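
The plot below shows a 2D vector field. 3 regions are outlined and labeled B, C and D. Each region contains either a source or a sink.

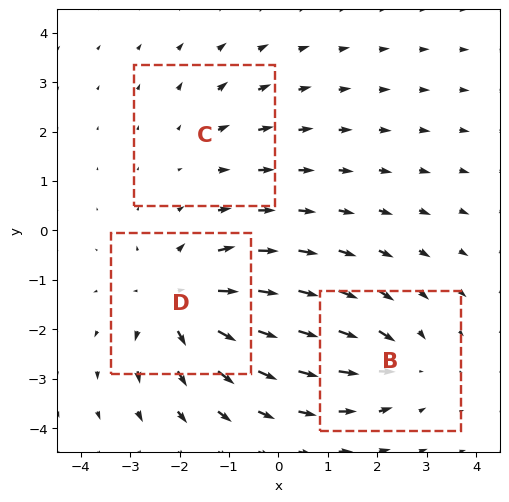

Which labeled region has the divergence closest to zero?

C

Divergence at each region's feature centre — B: about -3, C: about +2, D: about +4. Region C is closest to zero.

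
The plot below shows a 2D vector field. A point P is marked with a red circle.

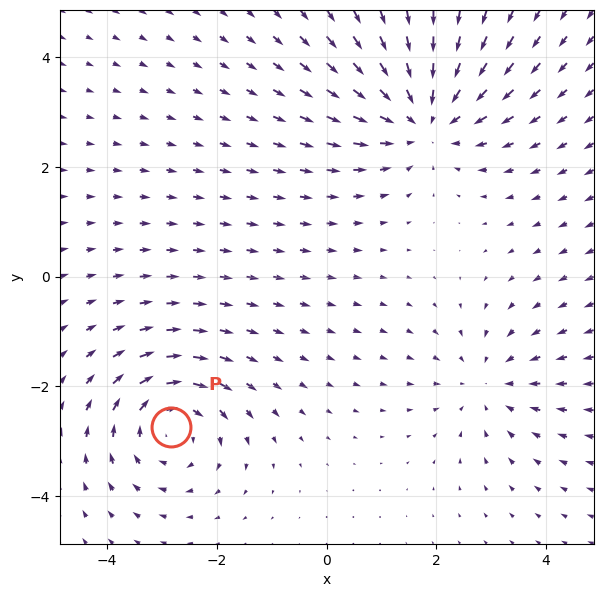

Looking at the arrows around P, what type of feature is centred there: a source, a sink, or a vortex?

At P (-2.8, -2.7) the arrows circulate clockwise. Divergence ≈0, curl about -4 — near-zero divergence with nonzero curl is a vortex.

vortex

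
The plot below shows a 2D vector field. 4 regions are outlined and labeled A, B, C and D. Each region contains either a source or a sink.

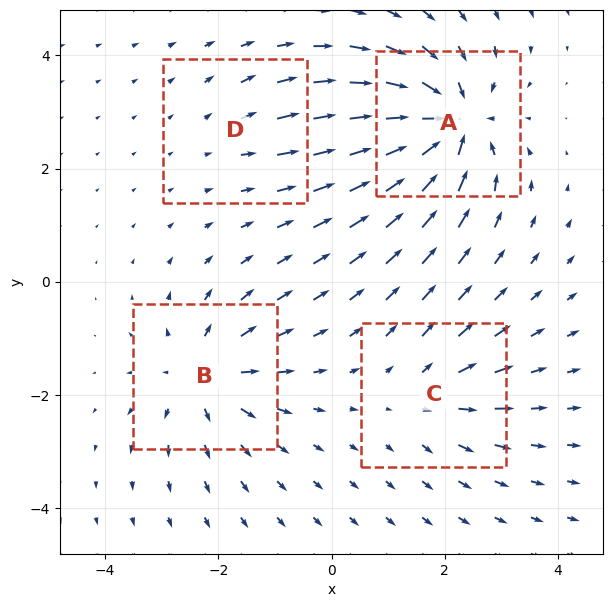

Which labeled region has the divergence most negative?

A

Divergence at each region's feature centre — A: about -8, B: about +6, C: about +4, D: about +2. Region A is most negative.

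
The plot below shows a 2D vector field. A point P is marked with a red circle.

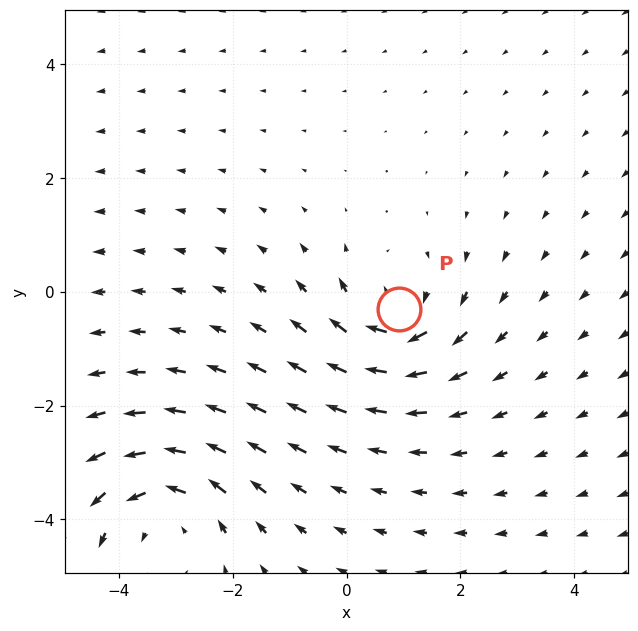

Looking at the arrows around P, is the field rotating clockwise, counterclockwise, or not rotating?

Near P at (0.9, -0.3) the arrows circulate clockwise. The curl (z-component) there is about -3; negative curl means clockwise rotation.

clockwise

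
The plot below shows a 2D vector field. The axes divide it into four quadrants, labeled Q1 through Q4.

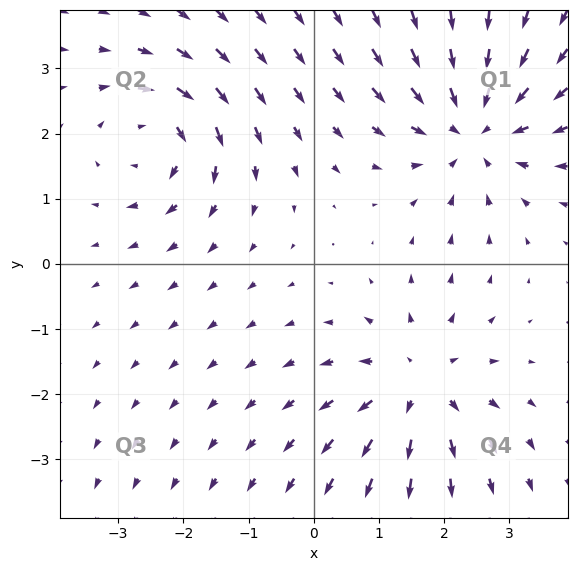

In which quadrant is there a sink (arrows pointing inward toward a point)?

Q1

The sink sits at approximately (2.5, 2.1), which lies in quadrant Q1. The divergence there is about -4, negative as expected for a sink.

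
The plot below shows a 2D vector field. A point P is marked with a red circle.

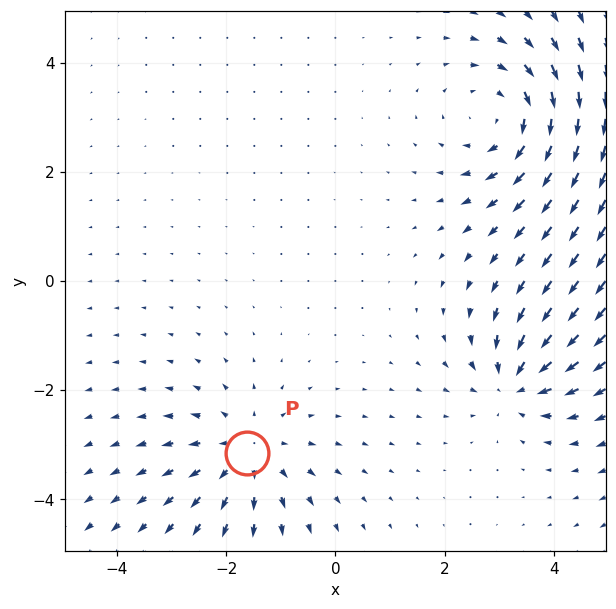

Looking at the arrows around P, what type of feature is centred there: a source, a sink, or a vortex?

source

At P (-1.6, -3.1) the arrows spread outward. Divergence about +3, curl ≈0 — positive divergence with near-zero curl is a source.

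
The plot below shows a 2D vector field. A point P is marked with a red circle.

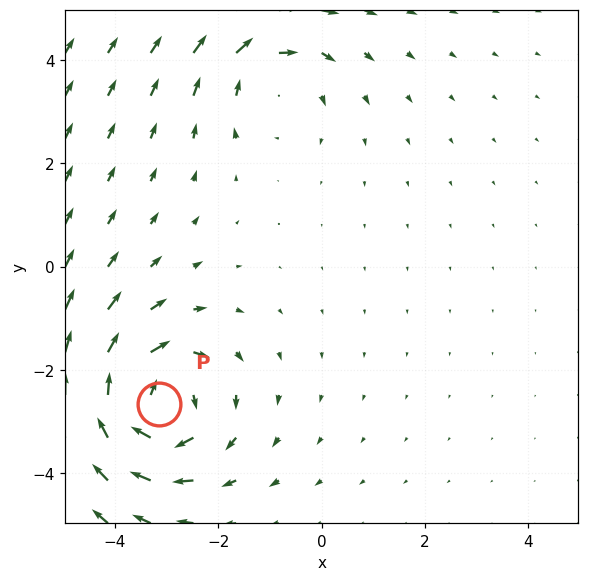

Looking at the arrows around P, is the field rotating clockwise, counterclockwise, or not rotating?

Near P at (-3.1, -2.7) the arrows circulate clockwise. The curl (z-component) there is about -5; negative curl means clockwise rotation.

clockwise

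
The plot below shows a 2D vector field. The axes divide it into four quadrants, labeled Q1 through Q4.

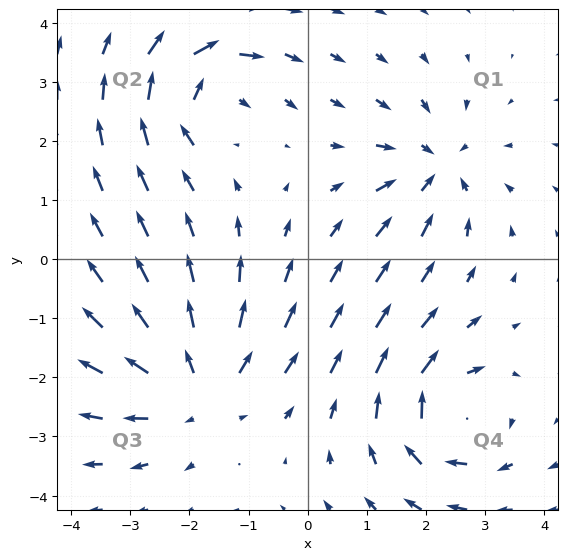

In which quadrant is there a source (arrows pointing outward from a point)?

Q3

The source sits at approximately (-1.9, -2.2), which lies in quadrant Q3. The divergence there is about +5, positive as expected for a source.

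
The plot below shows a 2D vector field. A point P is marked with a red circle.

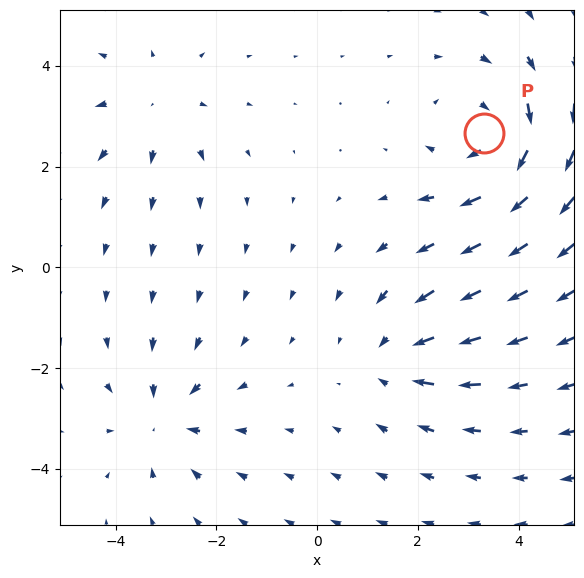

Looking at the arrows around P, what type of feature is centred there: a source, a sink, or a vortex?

vortex

At P (3.3, 2.7) the arrows circulate clockwise. Divergence ≈0, curl about -4 — near-zero divergence with nonzero curl is a vortex.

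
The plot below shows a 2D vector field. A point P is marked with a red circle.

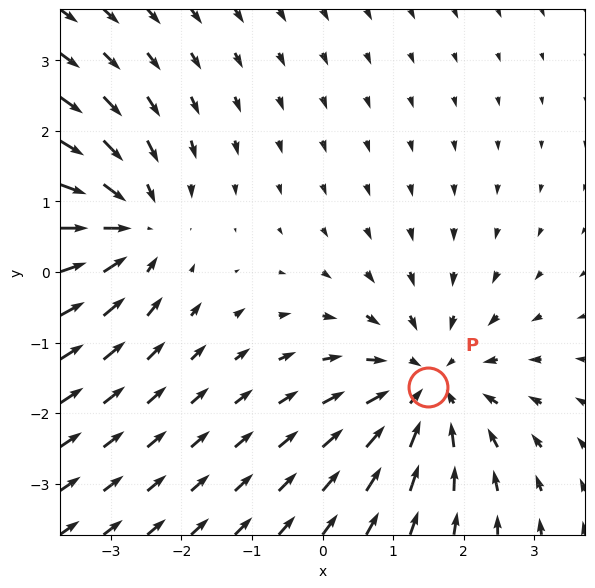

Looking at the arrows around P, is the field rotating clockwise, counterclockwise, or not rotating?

not rotating

Near P at (1.5, -1.6) the arrows show no circulation. The curl there is ≈0.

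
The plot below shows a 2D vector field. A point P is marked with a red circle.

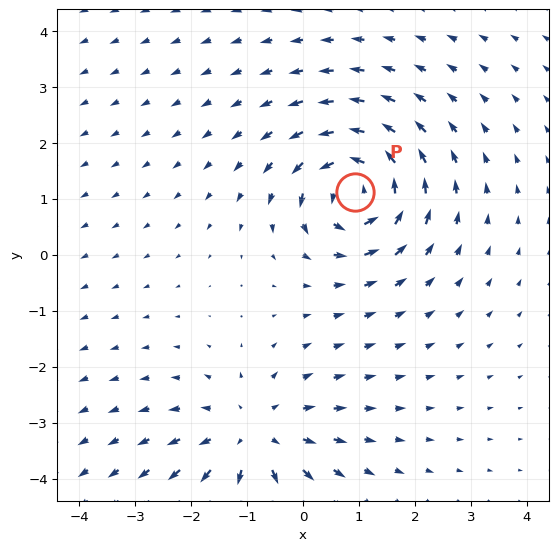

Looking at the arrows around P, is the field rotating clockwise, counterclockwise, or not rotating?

Near P at (0.9, 1.1) the arrows circulate counterclockwise. The curl (z-component) there is about +7; positive curl means counterclockwise rotation.

counterclockwise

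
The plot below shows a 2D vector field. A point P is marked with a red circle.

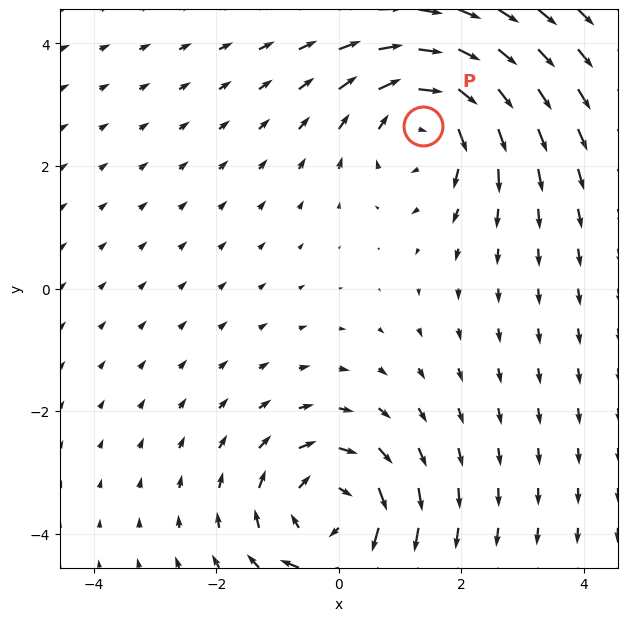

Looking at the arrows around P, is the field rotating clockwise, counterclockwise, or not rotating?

Near P at (1.4, 2.7) the arrows circulate clockwise. The curl (z-component) there is about -4; negative curl means clockwise rotation.

clockwise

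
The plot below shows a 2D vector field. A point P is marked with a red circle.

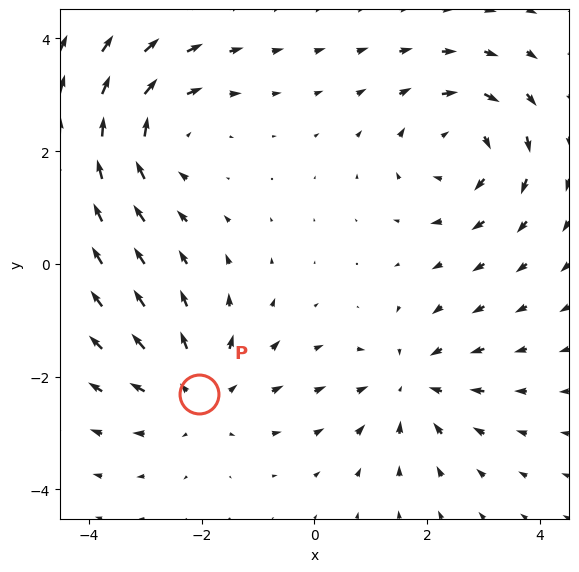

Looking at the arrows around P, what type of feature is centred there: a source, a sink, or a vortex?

source

At P (-2.1, -2.3) the arrows spread outward. Divergence about +3, curl ≈0 — positive divergence with near-zero curl is a source.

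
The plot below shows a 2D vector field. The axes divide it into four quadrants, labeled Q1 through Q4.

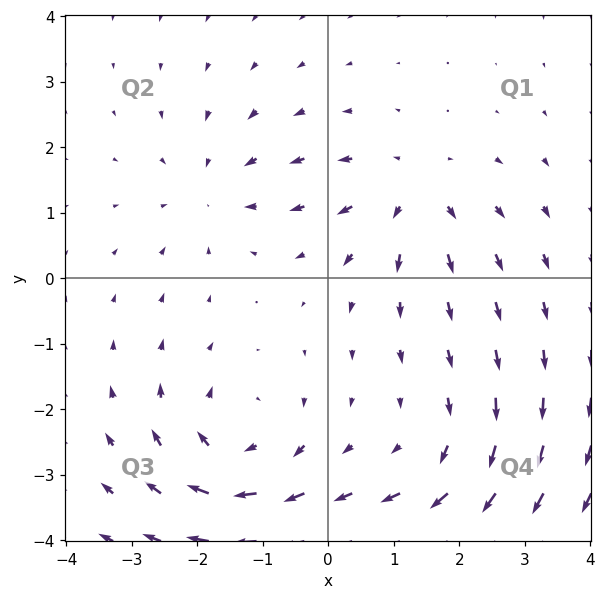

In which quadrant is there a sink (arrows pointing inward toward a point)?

The sink sits at approximately (-1.8, 1.3), which lies in quadrant Q2. The divergence there is about -2, negative as expected for a sink.

Q2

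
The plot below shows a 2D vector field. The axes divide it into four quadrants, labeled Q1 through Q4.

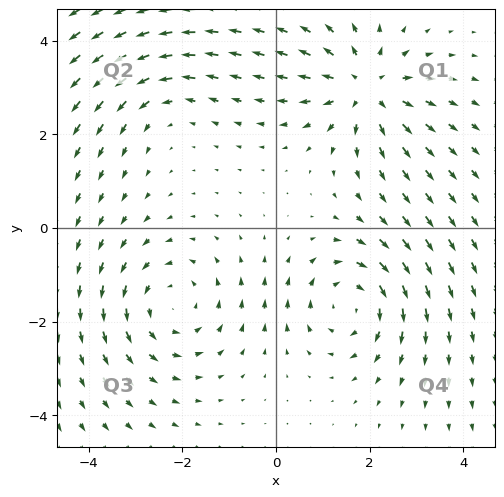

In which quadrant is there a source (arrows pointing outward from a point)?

Q1

The source sits at approximately (1.9, 3.0), which lies in quadrant Q1. The divergence there is about +5, positive as expected for a source.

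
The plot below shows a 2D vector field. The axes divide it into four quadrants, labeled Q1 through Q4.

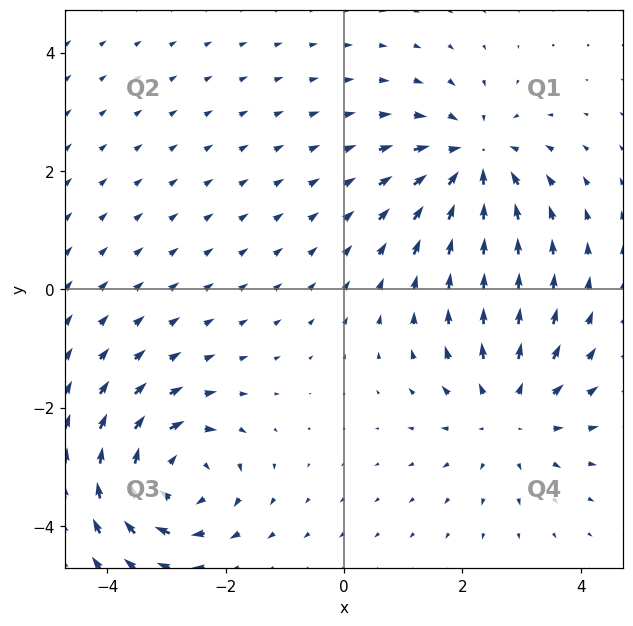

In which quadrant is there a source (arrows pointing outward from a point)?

Q4

The source sits at approximately (2.8, -2.1), which lies in quadrant Q4. The divergence there is about +4, positive as expected for a source.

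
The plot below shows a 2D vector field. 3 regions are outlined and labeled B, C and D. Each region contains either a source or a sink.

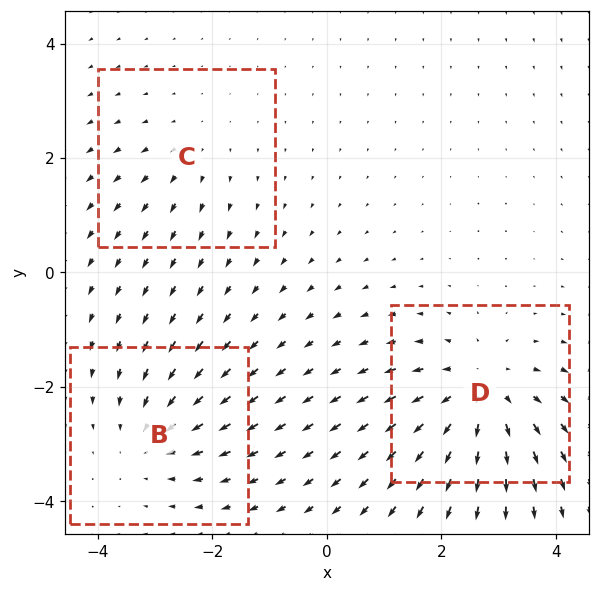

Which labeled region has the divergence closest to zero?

Divergence at each region's feature centre — B: about -3, C: about +2, D: about +4. Region C is closest to zero.

C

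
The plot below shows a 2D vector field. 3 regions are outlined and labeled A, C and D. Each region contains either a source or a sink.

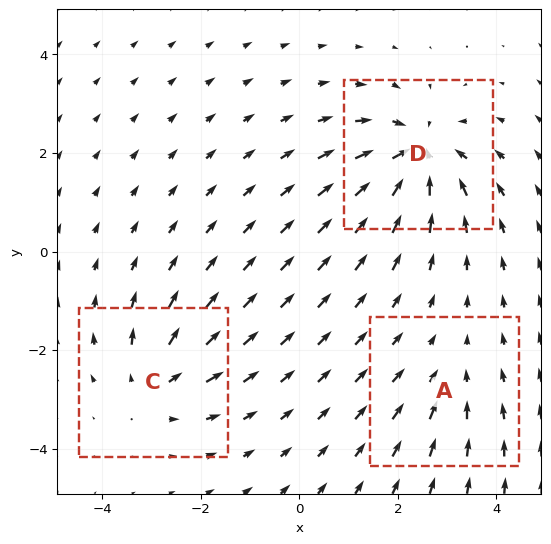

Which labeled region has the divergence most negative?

D

Divergence at each region's feature centre — A: about -2, C: about +3, D: about -5. Region D is most negative.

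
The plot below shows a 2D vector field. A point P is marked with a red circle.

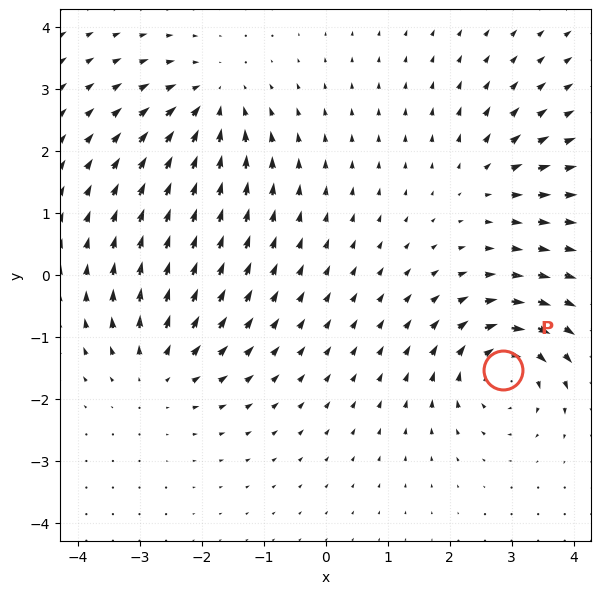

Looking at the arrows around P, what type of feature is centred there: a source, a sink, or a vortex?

At P (2.9, -1.5) the arrows circulate clockwise. Divergence ≈0, curl about -6 — near-zero divergence with nonzero curl is a vortex.

vortex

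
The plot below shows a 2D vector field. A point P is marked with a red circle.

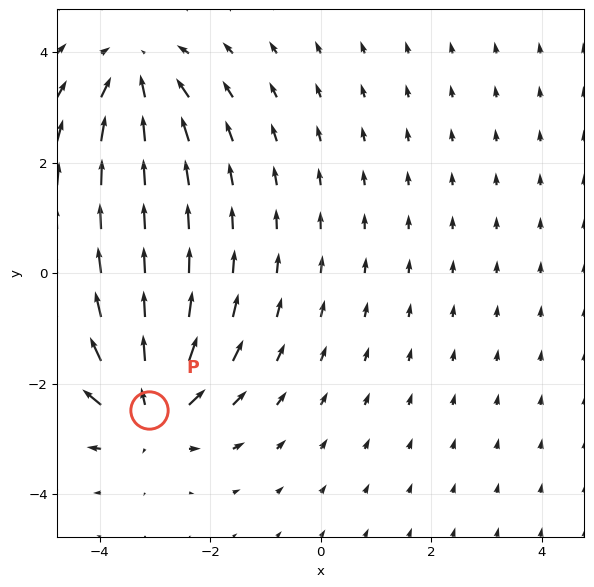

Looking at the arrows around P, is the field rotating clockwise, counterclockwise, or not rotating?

not rotating

Near P at (-3.1, -2.5) the arrows show no circulation. The curl there is ≈0.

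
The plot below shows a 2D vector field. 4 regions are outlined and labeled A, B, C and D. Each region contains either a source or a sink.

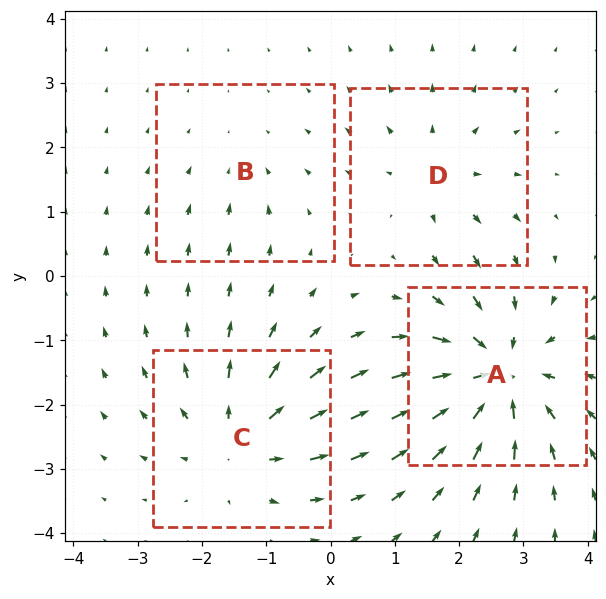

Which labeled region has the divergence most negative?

Divergence at each region's feature centre — A: about -7, B: about -2, C: about +5, D: about +3. Region A is most negative.

A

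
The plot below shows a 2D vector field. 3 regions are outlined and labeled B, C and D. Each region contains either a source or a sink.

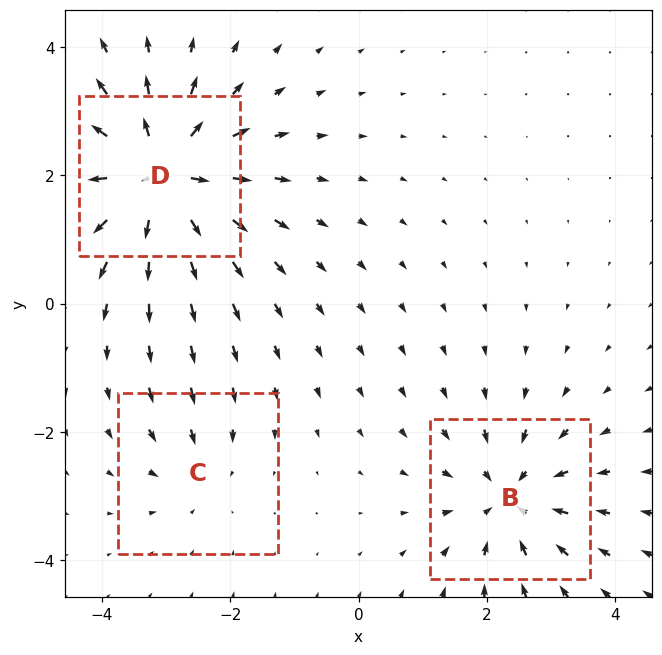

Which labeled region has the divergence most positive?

D

Divergence at each region's feature centre — B: about -4, C: about -2, D: about +6. Region D is most positive.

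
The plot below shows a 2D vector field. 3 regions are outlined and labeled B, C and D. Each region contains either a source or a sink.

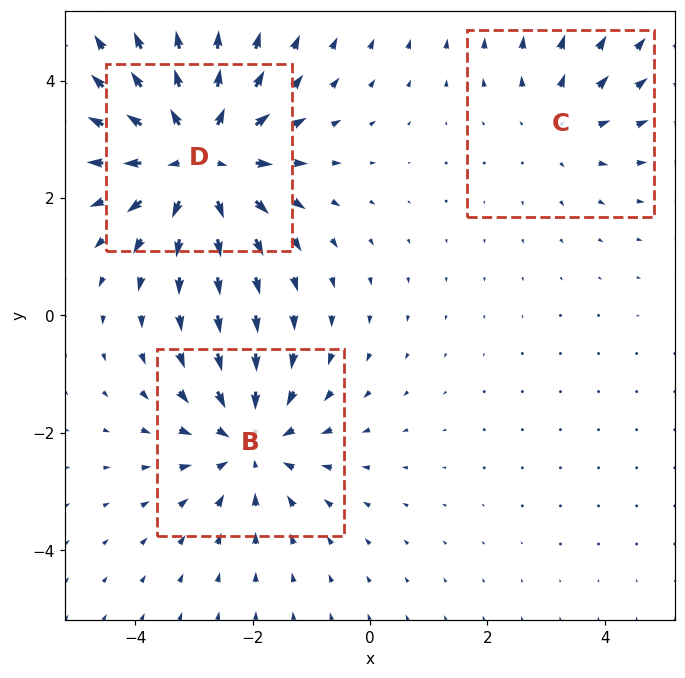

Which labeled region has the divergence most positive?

Divergence at each region's feature centre — B: about -3, C: about +2, D: about +4. Region D is most positive.

D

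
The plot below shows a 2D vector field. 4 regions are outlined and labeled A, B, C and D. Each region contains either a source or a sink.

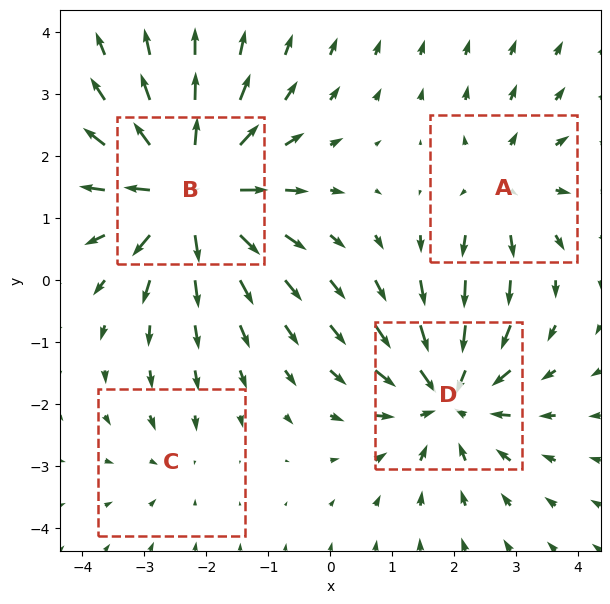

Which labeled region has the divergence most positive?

B

Divergence at each region's feature centre — A: about +3, B: about +6, C: about -2, D: about -5. Region B is most positive.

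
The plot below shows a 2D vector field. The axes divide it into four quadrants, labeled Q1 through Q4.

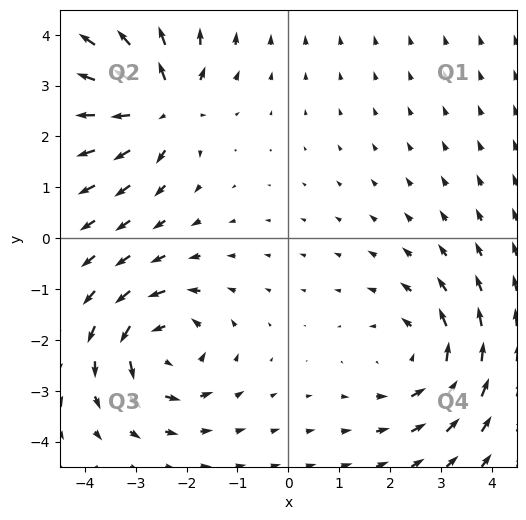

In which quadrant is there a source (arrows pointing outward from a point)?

The source sits at approximately (-2.5, 2.6), which lies in quadrant Q2. The divergence there is about +6, positive as expected for a source.

Q2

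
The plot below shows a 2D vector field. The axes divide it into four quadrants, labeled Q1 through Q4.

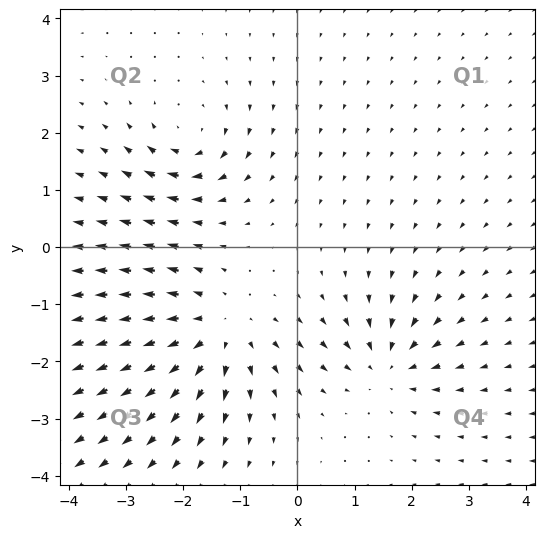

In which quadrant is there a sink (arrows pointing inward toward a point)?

The sink sits at approximately (1.6, -2.1), which lies in quadrant Q4. The divergence there is about -4, negative as expected for a sink.

Q4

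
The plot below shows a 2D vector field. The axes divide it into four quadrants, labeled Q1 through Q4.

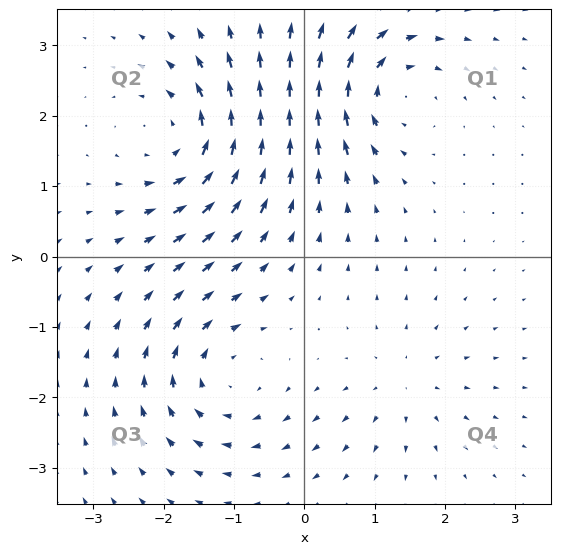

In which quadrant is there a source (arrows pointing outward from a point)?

Q4

The source sits at approximately (1.4, -1.8), which lies in quadrant Q4. The divergence there is about +3, positive as expected for a source.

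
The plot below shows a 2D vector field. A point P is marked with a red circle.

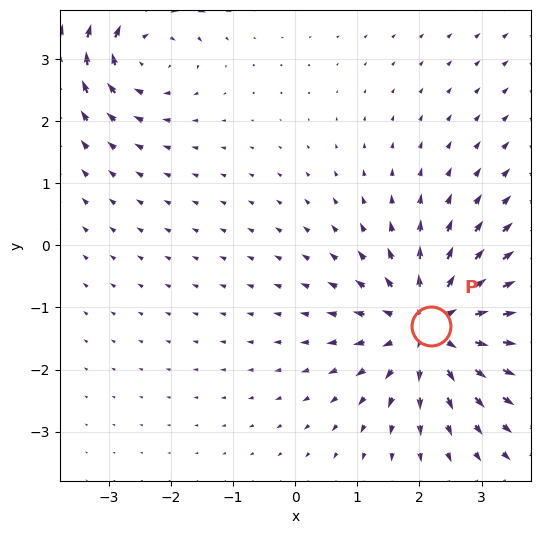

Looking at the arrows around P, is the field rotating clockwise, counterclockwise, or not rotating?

not rotating

Near P at (2.2, -1.3) the arrows show no circulation. The curl there is ≈0.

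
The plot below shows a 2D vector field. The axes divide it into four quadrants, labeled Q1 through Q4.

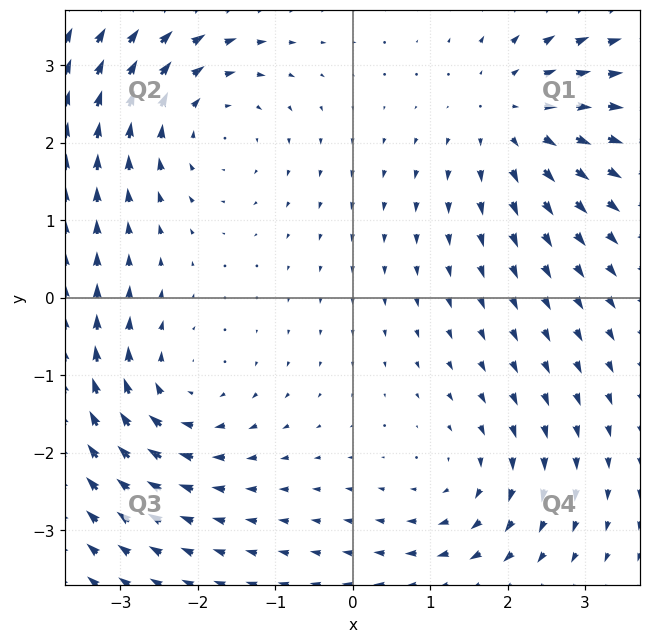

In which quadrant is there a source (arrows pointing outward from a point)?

The source sits at approximately (2.1, 2.3), which lies in quadrant Q1. The divergence there is about +3, positive as expected for a source.

Q1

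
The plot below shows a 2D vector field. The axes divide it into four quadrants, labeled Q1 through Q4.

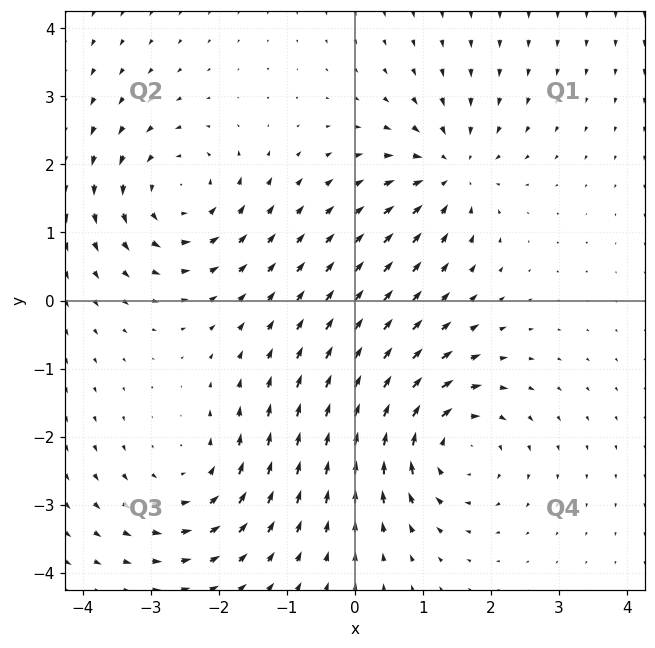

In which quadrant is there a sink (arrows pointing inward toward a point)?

Q1

The sink sits at approximately (1.4, 1.9), which lies in quadrant Q1. The divergence there is about -5, negative as expected for a sink.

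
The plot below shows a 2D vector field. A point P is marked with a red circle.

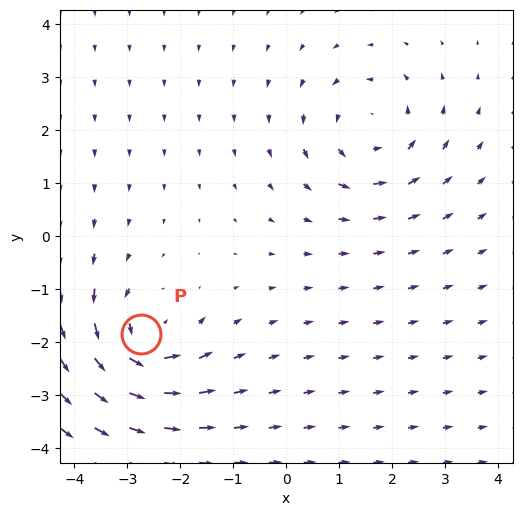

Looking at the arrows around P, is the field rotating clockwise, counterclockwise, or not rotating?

Near P at (-2.7, -1.8) the arrows circulate counterclockwise. The curl (z-component) there is about +4; positive curl means counterclockwise rotation.

counterclockwise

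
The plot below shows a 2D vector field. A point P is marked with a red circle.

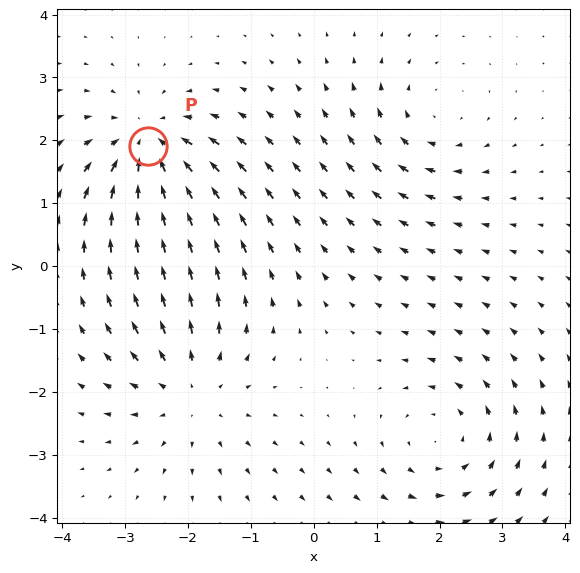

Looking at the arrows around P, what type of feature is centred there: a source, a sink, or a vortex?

At P (-2.6, 1.9) the arrows converge inward. Divergence about -6, curl ≈0 — negative divergence with near-zero curl is a sink.

sink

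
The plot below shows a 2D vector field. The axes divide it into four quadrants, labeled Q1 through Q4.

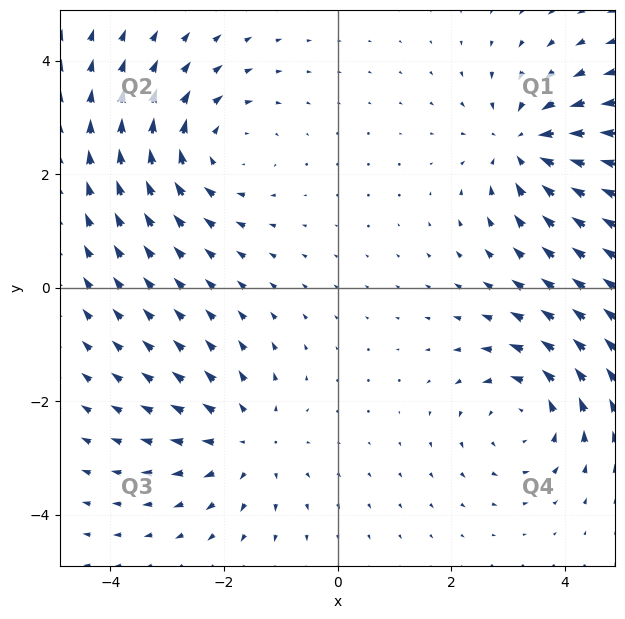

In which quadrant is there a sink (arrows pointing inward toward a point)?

Q1

The sink sits at approximately (3.3, 2.5), which lies in quadrant Q1. The divergence there is about -5, negative as expected for a sink.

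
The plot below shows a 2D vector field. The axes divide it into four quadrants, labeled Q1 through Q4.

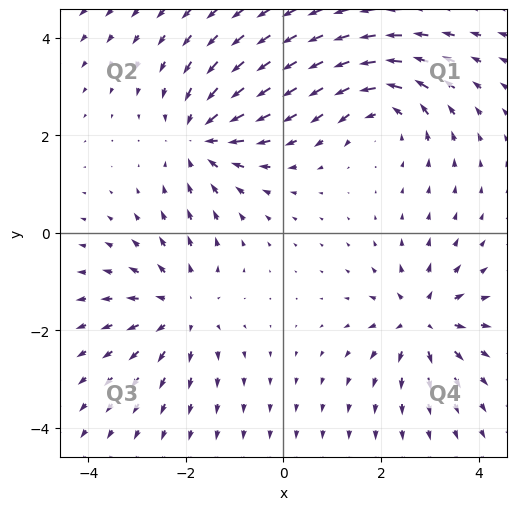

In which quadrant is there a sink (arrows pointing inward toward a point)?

Q2

The sink sits at approximately (-1.7, 2.0), which lies in quadrant Q2. The divergence there is about -4, negative as expected for a sink.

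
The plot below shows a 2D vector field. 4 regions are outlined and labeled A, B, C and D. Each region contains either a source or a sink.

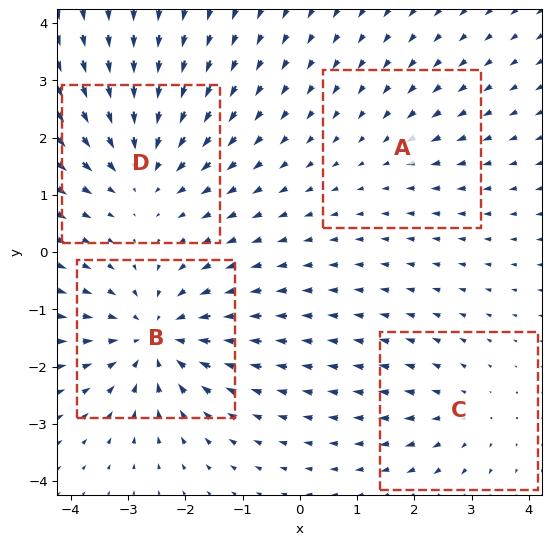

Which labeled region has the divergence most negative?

B

Divergence at each region's feature centre — A: about -2, B: about -6, C: about +3, D: about -5. Region B is most negative.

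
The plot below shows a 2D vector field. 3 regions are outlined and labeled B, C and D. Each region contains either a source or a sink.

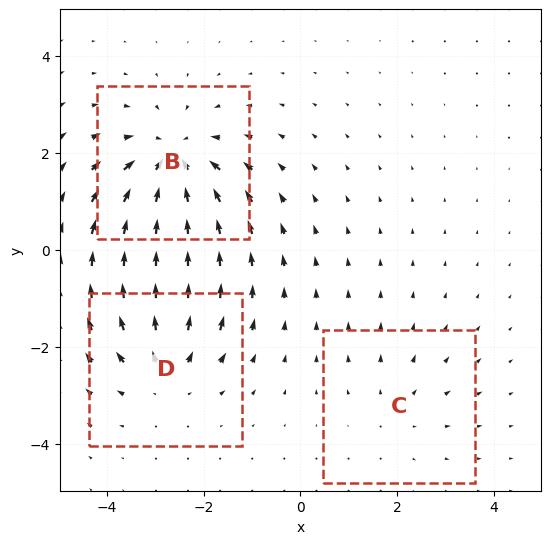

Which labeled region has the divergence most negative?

B

Divergence at each region's feature centre — B: about -5, C: about +2, D: about +3. Region B is most negative.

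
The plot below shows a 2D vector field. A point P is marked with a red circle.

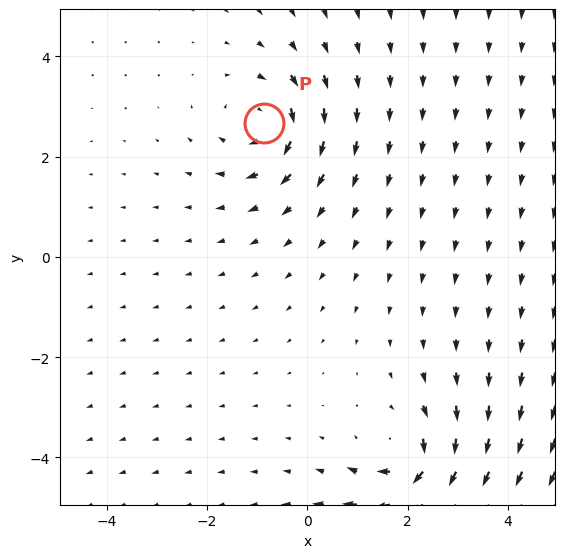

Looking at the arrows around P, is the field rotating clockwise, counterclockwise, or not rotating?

clockwise

Near P at (-0.9, 2.7) the arrows circulate clockwise. The curl (z-component) there is about -3; negative curl means clockwise rotation.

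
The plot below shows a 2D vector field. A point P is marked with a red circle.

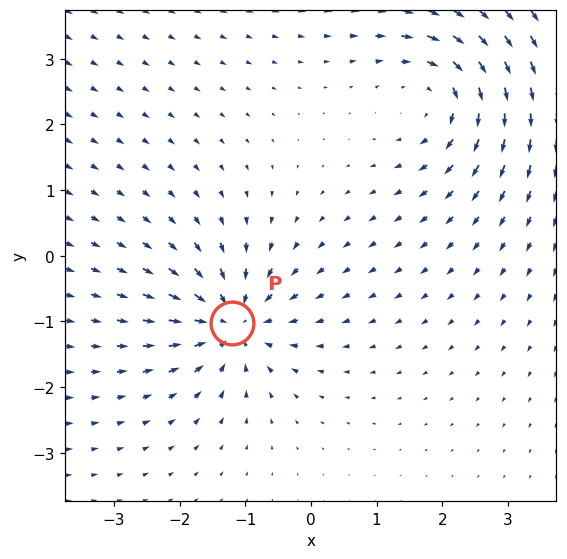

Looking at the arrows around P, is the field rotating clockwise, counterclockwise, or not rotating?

Near P at (-1.2, -1.0) the arrows show no circulation. The curl there is ≈0.

not rotating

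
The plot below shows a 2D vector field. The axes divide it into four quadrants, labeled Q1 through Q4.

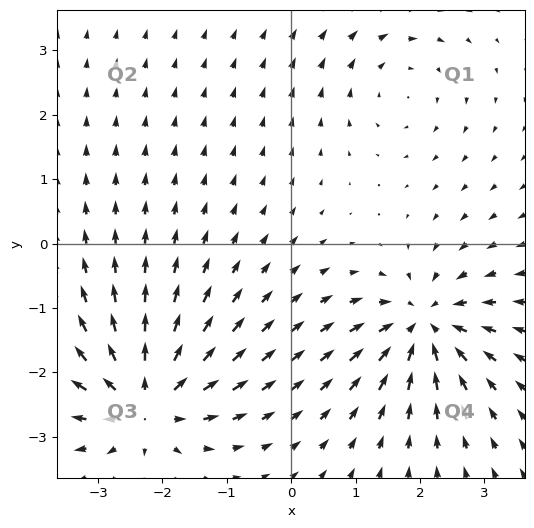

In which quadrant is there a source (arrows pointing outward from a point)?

The source sits at approximately (-2.3, -2.4), which lies in quadrant Q3. The divergence there is about +7, positive as expected for a source.

Q3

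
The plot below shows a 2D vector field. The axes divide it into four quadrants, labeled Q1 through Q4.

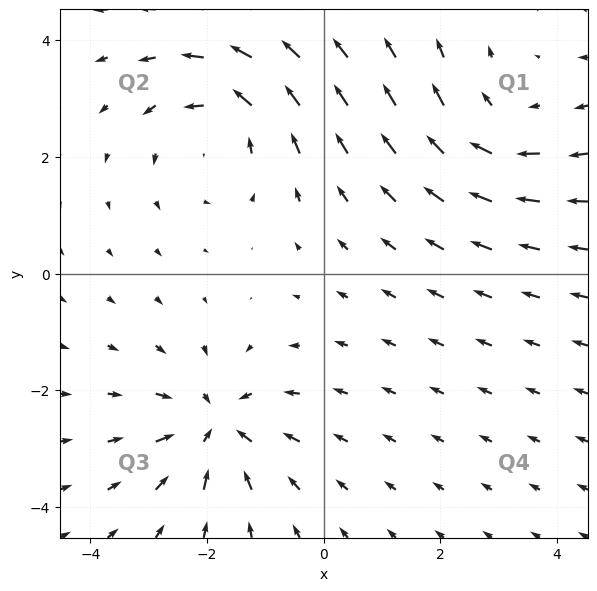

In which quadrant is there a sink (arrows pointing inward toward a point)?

Q3

The sink sits at approximately (-1.8, -2.6), which lies in quadrant Q3. The divergence there is about -3, negative as expected for a sink.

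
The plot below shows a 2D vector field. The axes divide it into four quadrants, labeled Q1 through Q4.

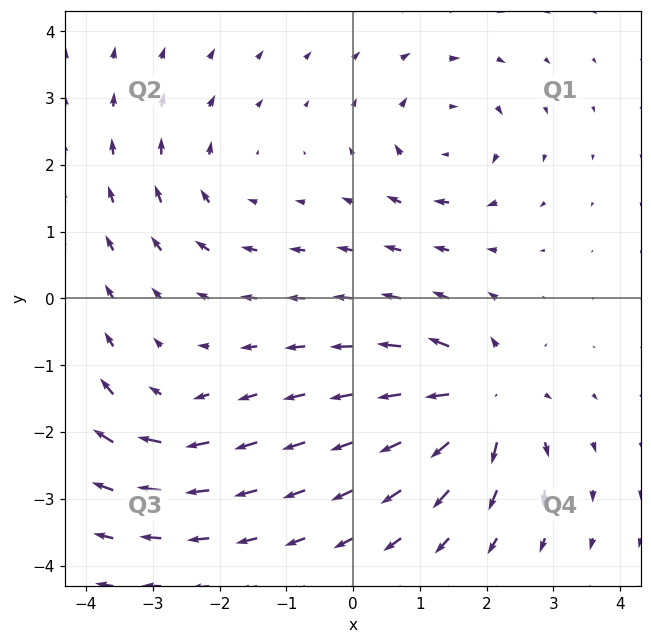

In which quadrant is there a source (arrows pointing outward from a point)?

Q4

The source sits at approximately (1.9, -1.5), which lies in quadrant Q4. The divergence there is about +6, positive as expected for a source.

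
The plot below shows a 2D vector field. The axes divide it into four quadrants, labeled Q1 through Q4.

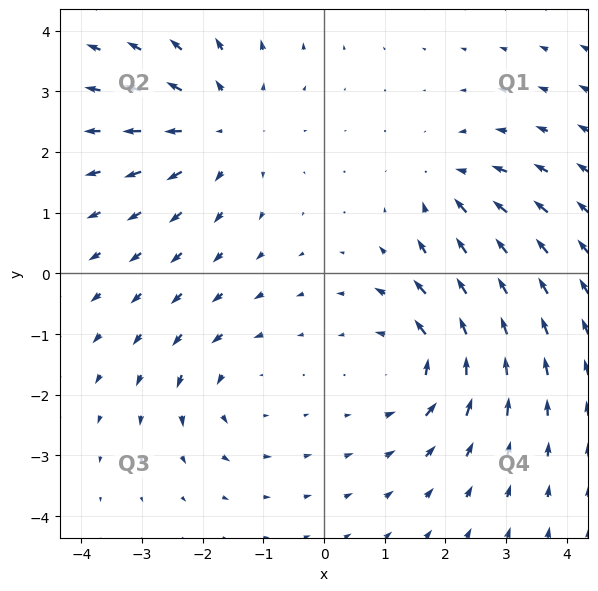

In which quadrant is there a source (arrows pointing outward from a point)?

The source sits at approximately (-1.7, 2.4), which lies in quadrant Q2. The divergence there is about +3, positive as expected for a source.

Q2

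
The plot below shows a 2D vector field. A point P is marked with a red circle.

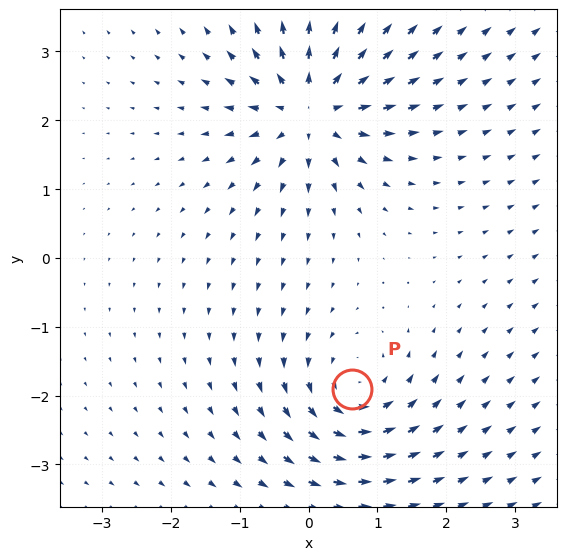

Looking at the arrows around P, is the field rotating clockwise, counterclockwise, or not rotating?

counterclockwise

Near P at (0.6, -1.9) the arrows circulate counterclockwise. The curl (z-component) there is about +4; positive curl means counterclockwise rotation.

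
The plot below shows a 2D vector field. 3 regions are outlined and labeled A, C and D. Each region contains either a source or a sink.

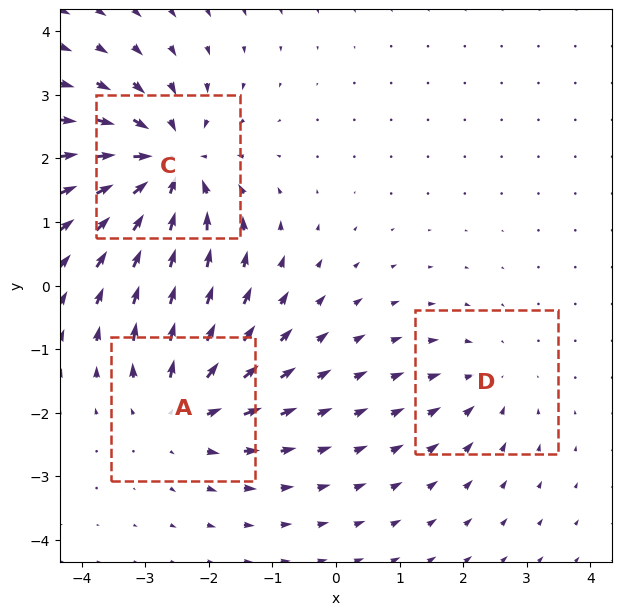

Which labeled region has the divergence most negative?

C

Divergence at each region's feature centre — A: about +4, C: about -5, D: about -2. Region C is most negative.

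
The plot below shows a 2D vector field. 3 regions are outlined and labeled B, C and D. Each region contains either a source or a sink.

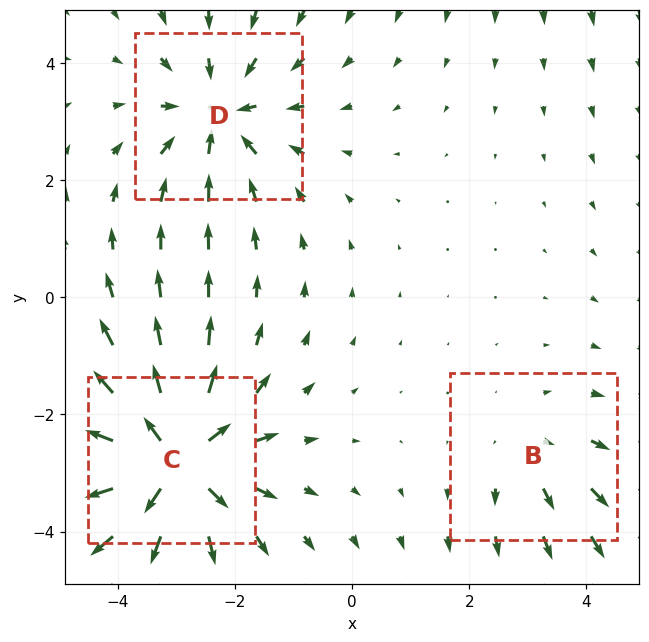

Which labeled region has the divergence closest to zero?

Divergence at each region's feature centre — B: about +2, C: about +5, D: about -3. Region B is closest to zero.

B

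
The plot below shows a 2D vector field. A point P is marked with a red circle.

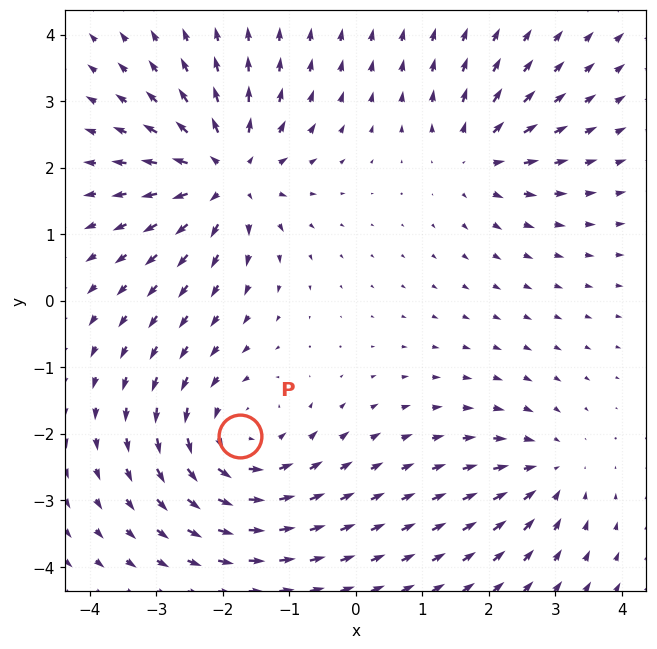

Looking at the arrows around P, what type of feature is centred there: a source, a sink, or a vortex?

vortex

At P (-1.7, -2.0) the arrows circulate counterclockwise. Divergence ≈0, curl about +4 — near-zero divergence with nonzero curl is a vortex.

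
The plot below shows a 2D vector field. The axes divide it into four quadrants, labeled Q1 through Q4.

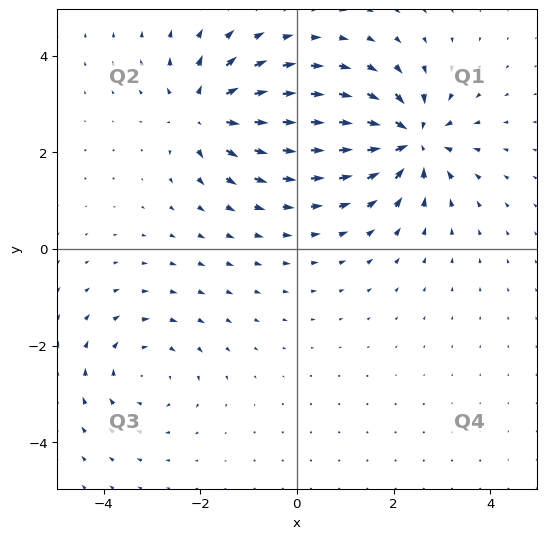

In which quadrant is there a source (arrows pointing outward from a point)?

The source sits at approximately (-1.9, 2.8), which lies in quadrant Q2. The divergence there is about +5, positive as expected for a source.

Q2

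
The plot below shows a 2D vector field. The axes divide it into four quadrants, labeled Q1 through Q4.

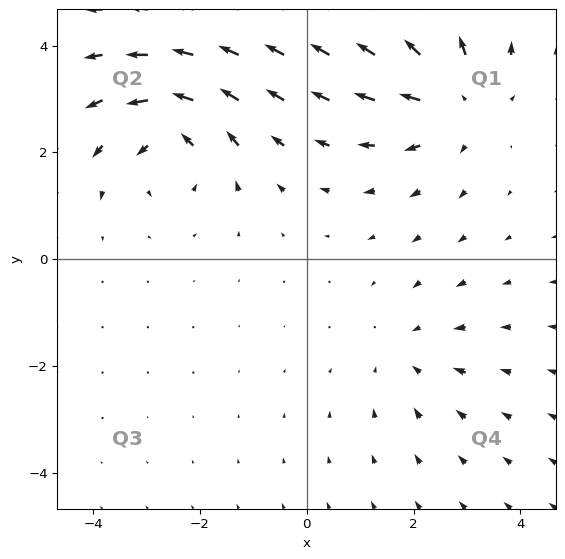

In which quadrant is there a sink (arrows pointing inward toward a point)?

Q4

The sink sits at approximately (1.9, -1.8), which lies in quadrant Q4. The divergence there is about -2, negative as expected for a sink.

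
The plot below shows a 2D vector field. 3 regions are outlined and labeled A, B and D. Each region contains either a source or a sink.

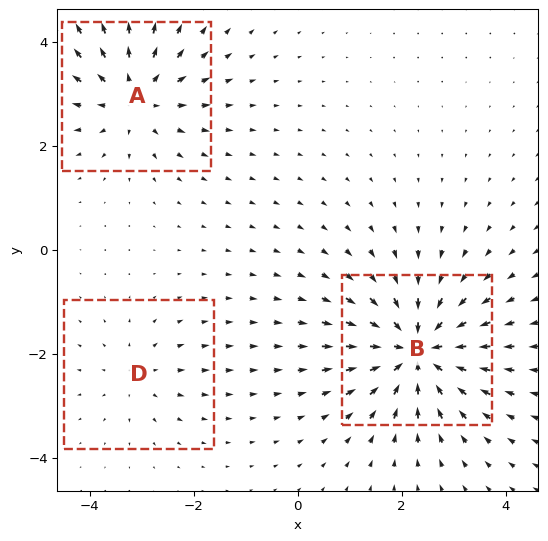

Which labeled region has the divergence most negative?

Divergence at each region's feature centre — A: about +4, B: about -6, D: about +2. Region B is most negative.

B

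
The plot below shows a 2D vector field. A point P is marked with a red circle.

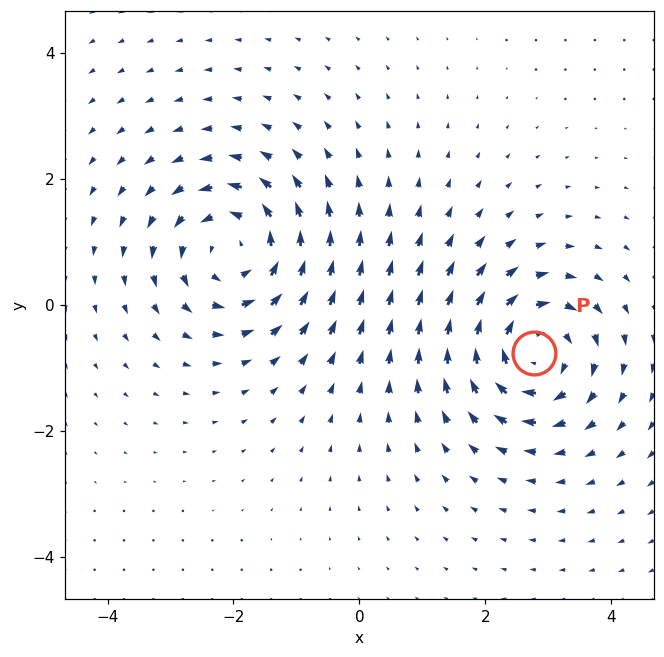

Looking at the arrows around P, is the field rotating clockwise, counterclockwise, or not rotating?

Near P at (2.8, -0.8) the arrows circulate clockwise. The curl (z-component) there is about -6; negative curl means clockwise rotation.

clockwise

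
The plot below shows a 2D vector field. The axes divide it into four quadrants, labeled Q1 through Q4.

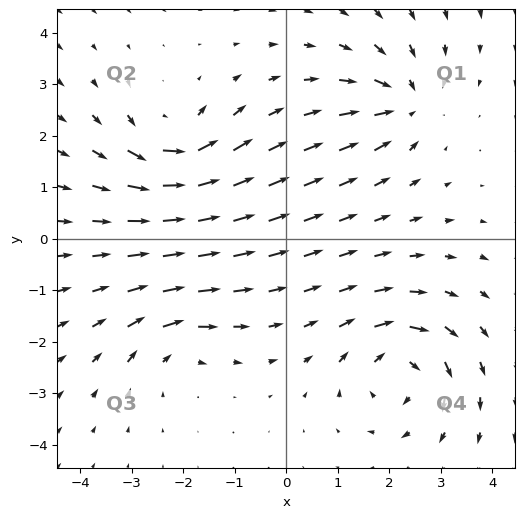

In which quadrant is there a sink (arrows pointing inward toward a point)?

The sink sits at approximately (2.3, 2.6), which lies in quadrant Q1. The divergence there is about -5, negative as expected for a sink.

Q1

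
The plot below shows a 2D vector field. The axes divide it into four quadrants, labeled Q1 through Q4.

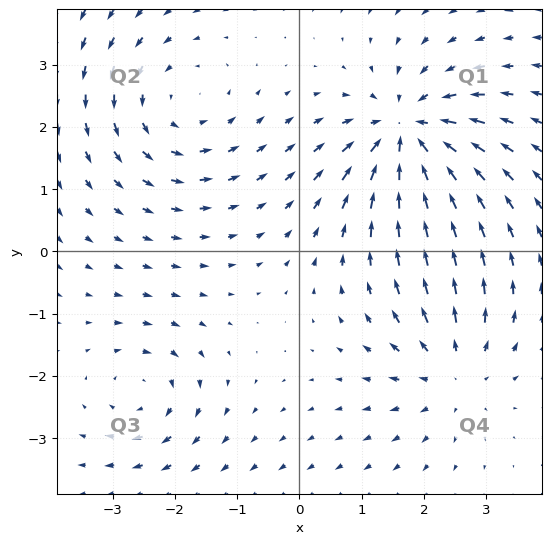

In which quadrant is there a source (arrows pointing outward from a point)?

Q4

The source sits at approximately (2.5, -1.9), which lies in quadrant Q4. The divergence there is about +4, positive as expected for a source.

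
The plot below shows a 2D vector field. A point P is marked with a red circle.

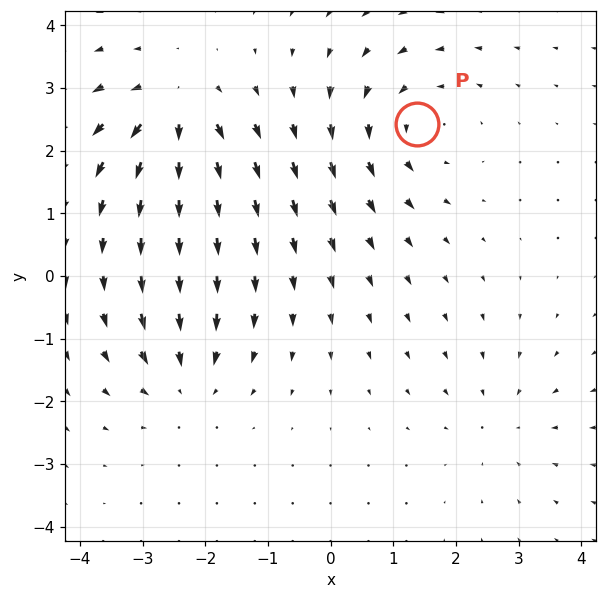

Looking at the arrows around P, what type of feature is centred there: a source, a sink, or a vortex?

vortex

At P (1.4, 2.4) the arrows circulate counterclockwise. Divergence ≈0, curl about +3 — near-zero divergence with nonzero curl is a vortex.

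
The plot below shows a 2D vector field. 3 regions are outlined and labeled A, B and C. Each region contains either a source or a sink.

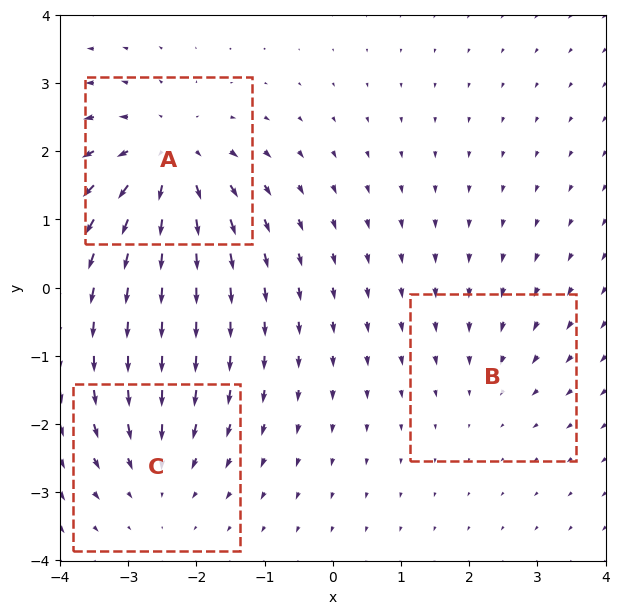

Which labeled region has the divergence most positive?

Divergence at each region's feature centre — A: about +5, B: about -2, C: about -3. Region A is most positive.

A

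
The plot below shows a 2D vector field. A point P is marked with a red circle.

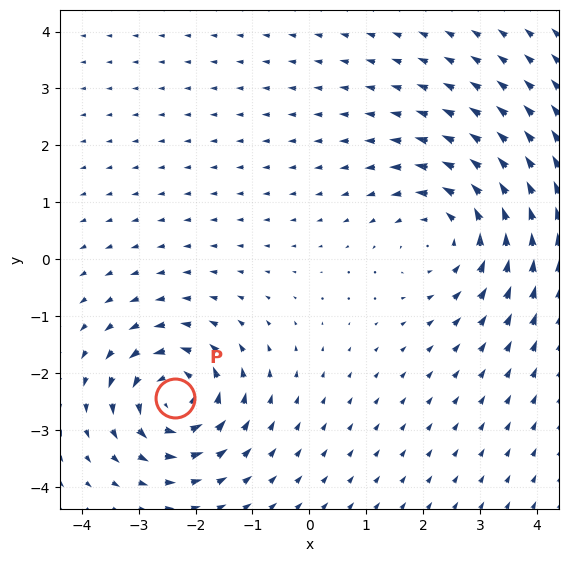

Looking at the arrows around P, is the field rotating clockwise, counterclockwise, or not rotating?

counterclockwise

Near P at (-2.4, -2.4) the arrows circulate counterclockwise. The curl (z-component) there is about +6; positive curl means counterclockwise rotation.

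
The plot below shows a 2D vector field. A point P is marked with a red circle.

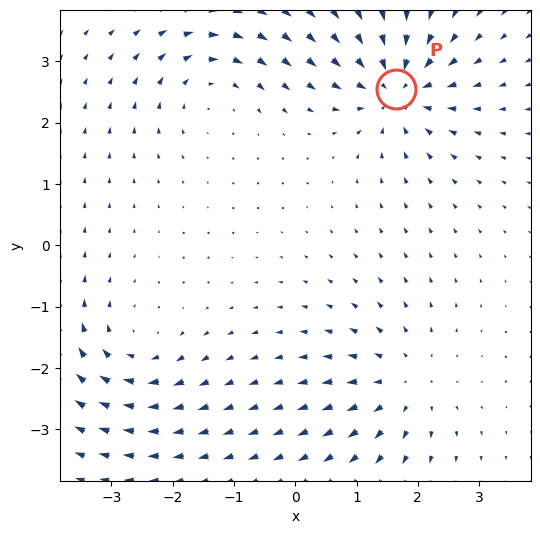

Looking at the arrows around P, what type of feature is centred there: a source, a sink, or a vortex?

At P (1.6, 2.6) the arrows converge inward. Divergence about -6, curl ≈0 — negative divergence with near-zero curl is a sink.

sink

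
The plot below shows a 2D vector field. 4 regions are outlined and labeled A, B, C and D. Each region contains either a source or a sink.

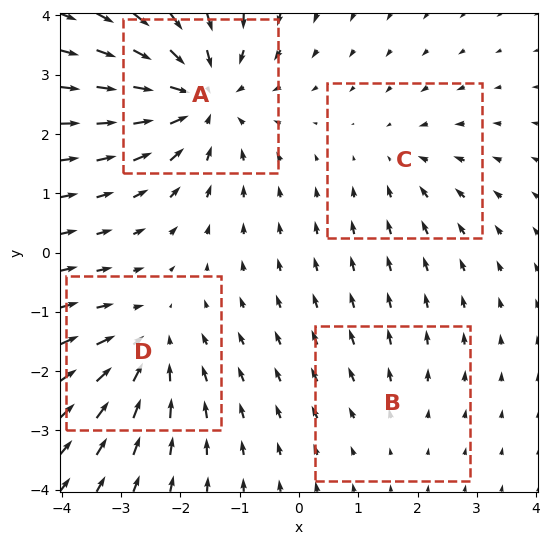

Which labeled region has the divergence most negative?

Divergence at each region's feature centre — A: about -6, B: about +2, C: about -3, D: about -4. Region A is most negative.

A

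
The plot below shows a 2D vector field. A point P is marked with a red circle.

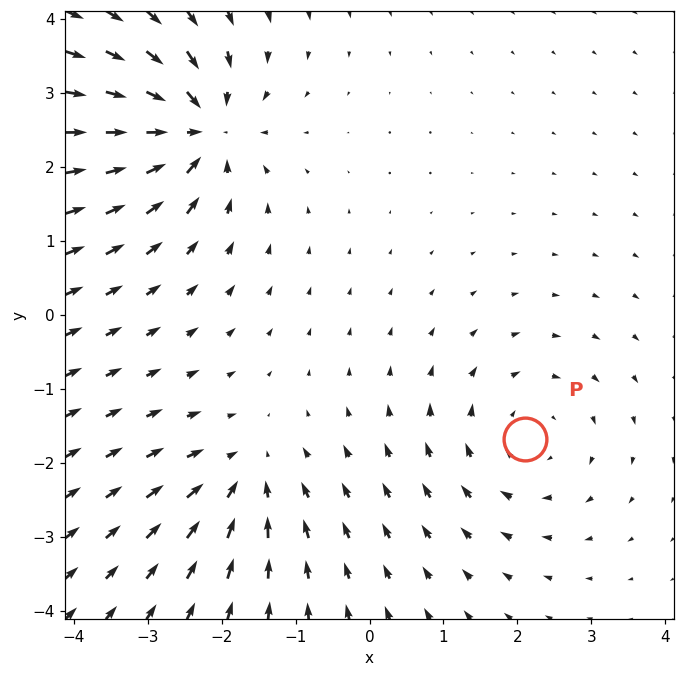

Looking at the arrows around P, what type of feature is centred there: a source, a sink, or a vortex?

At P (2.1, -1.7) the arrows circulate clockwise. Divergence ≈0, curl about -3 — near-zero divergence with nonzero curl is a vortex.

vortex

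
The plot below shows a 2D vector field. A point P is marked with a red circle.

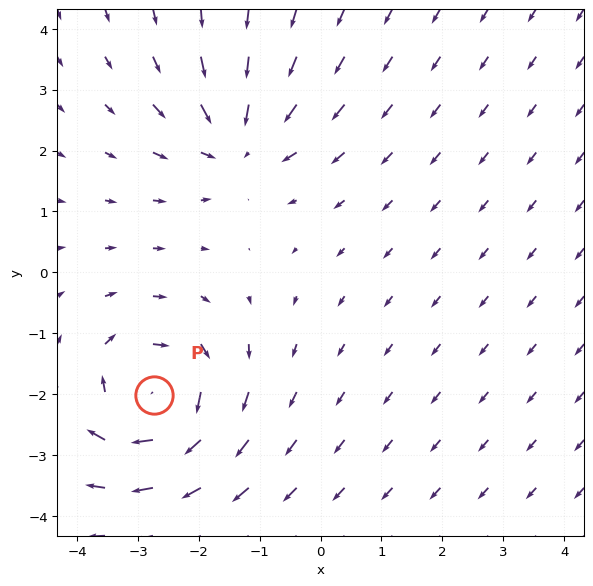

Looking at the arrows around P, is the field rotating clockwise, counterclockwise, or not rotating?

Near P at (-2.7, -2.0) the arrows circulate clockwise. The curl (z-component) there is about -5; negative curl means clockwise rotation.

clockwise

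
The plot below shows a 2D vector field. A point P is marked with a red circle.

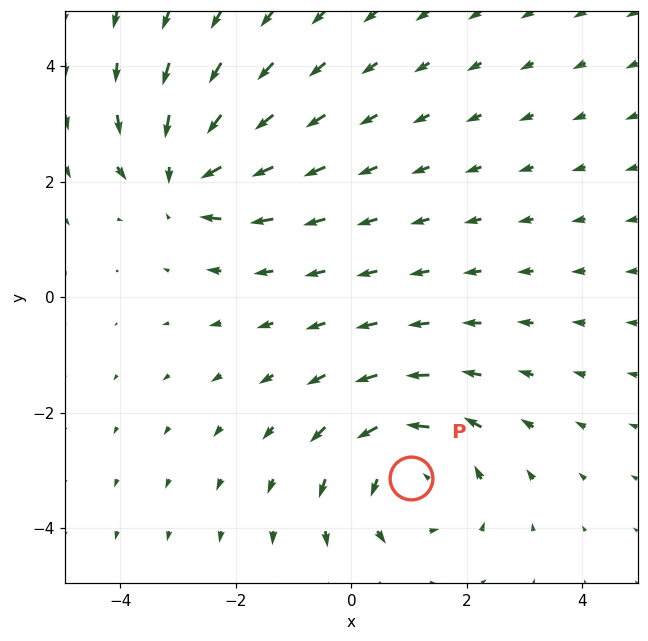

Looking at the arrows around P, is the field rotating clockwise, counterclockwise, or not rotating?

Near P at (1.0, -3.1) the arrows circulate counterclockwise. The curl (z-component) there is about +3; positive curl means counterclockwise rotation.

counterclockwise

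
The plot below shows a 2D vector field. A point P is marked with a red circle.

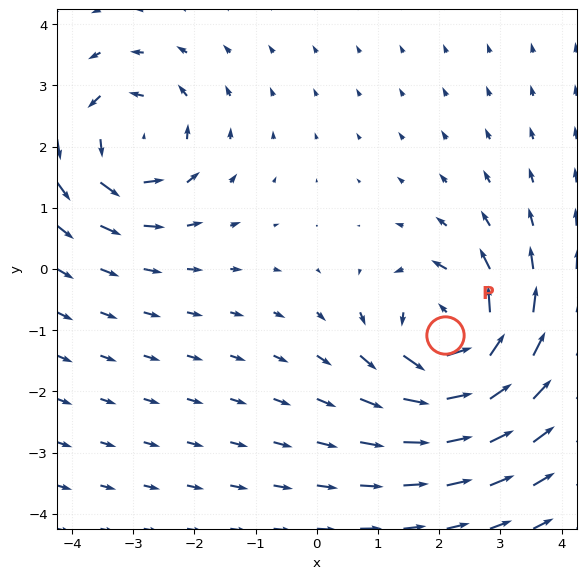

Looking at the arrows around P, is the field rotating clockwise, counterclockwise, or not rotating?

counterclockwise

Near P at (2.1, -1.1) the arrows circulate counterclockwise. The curl (z-component) there is about +7; positive curl means counterclockwise rotation.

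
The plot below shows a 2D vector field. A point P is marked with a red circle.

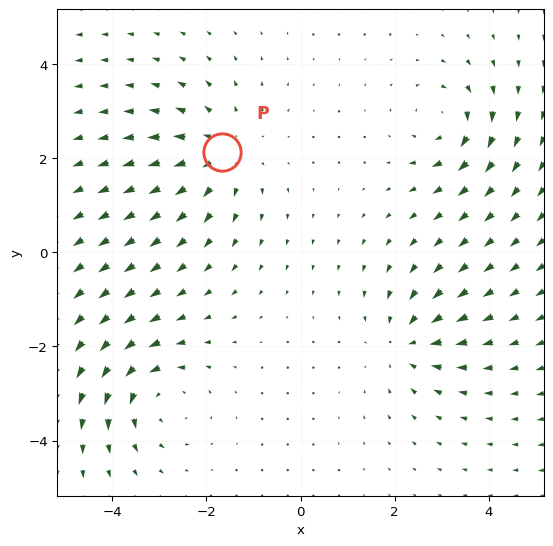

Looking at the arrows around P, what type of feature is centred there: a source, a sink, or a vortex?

At P (-1.7, 2.1) the arrows spread outward. Divergence about +4, curl ≈0 — positive divergence with near-zero curl is a source.

source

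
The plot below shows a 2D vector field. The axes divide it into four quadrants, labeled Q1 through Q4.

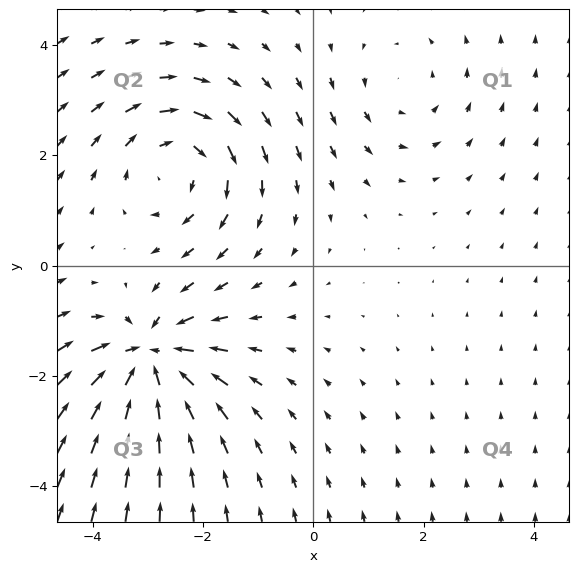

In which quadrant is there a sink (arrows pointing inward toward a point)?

Q3

The sink sits at approximately (-3.0, -1.7), which lies in quadrant Q3. The divergence there is about -6, negative as expected for a sink.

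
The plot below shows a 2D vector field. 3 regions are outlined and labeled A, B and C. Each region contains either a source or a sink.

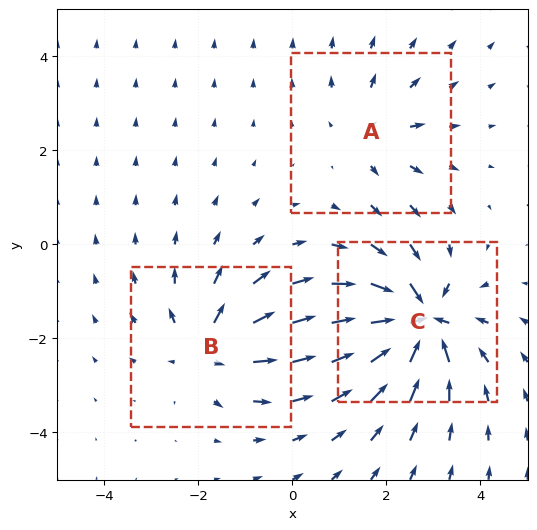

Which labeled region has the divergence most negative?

Divergence at each region's feature centre — A: about +3, B: about +4, C: about -6. Region C is most negative.

C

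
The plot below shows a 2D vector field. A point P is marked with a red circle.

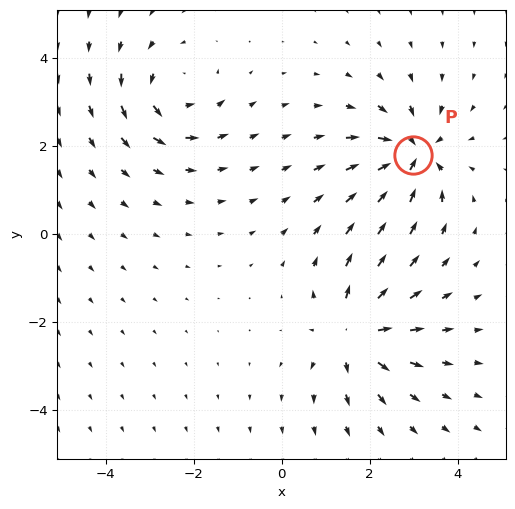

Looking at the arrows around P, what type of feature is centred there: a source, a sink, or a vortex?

sink

At P (3.0, 1.8) the arrows converge inward. Divergence about -6, curl ≈0 — negative divergence with near-zero curl is a sink.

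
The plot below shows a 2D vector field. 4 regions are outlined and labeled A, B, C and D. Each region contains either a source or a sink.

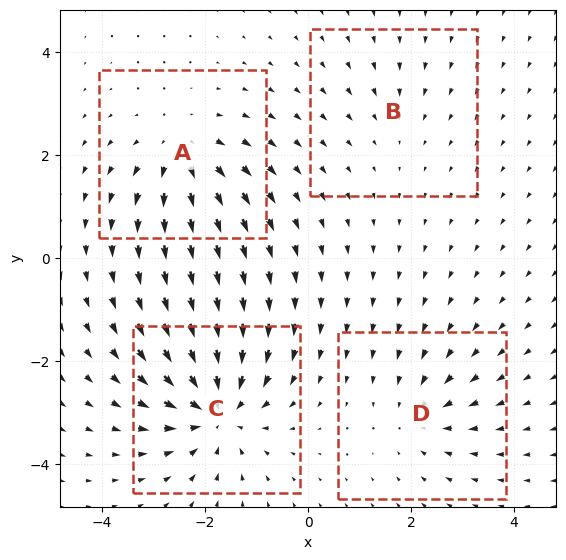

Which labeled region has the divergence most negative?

C

Divergence at each region's feature centre — A: about +5, B: about -2, C: about -7, D: about -4. Region C is most negative.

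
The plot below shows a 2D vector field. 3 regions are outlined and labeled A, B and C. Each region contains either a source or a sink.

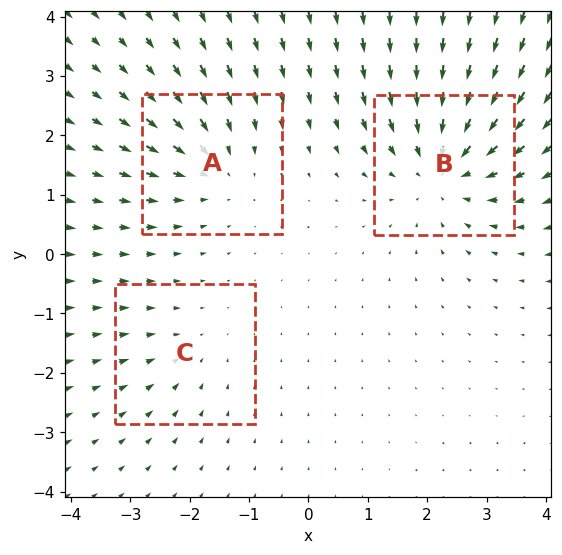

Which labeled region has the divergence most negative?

B

Divergence at each region's feature centre — A: about -3, B: about -5, C: about -2. Region B is most negative.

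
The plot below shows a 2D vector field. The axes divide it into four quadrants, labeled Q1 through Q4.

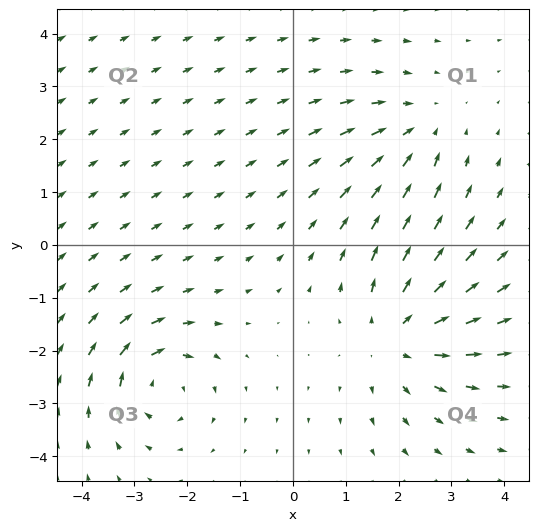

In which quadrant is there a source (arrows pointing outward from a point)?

Q4

The source sits at approximately (2.0, -1.7), which lies in quadrant Q4. The divergence there is about +3, positive as expected for a source.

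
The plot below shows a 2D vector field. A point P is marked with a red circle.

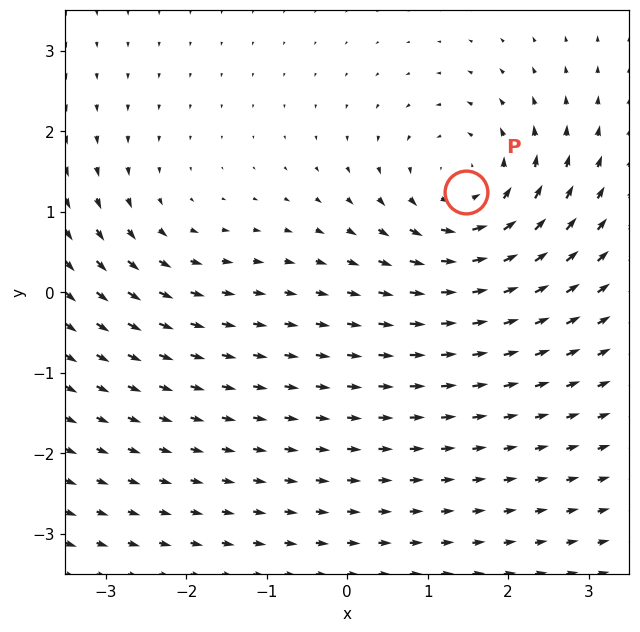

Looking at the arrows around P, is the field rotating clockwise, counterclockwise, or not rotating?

Near P at (1.5, 1.2) the arrows circulate counterclockwise. The curl (z-component) there is about +5; positive curl means counterclockwise rotation.

counterclockwise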